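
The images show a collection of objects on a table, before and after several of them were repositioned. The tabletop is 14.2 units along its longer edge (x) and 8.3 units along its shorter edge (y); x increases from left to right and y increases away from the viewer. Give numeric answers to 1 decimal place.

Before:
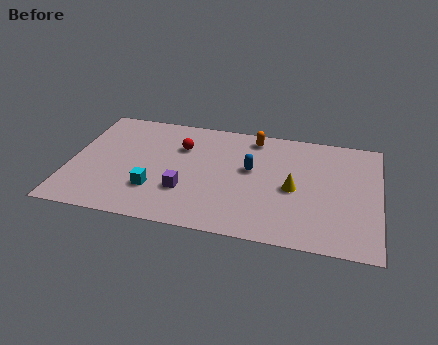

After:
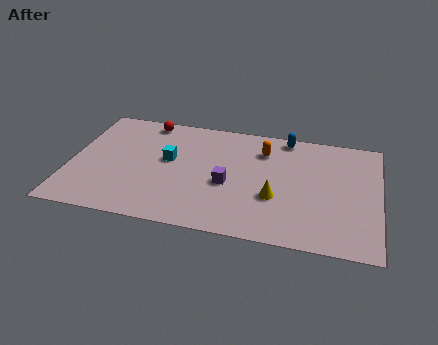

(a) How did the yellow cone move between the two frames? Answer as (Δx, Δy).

(-0.8, -0.8)

From the two frames, the yellow cone sits at roughly (10.3, 3.8) before and (9.5, 3.0) after.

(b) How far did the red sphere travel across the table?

2.3

The red sphere moved from about (5.0, 5.8) to (3.3, 7.4), a distance of √(1.7² + 1.6²) ≈ 2.3.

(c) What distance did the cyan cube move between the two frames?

2.4

From (4.0, 2.4) to (4.5, 4.7), the cyan cube covered √(0.5² + 2.3²) ≈ 2.4 units.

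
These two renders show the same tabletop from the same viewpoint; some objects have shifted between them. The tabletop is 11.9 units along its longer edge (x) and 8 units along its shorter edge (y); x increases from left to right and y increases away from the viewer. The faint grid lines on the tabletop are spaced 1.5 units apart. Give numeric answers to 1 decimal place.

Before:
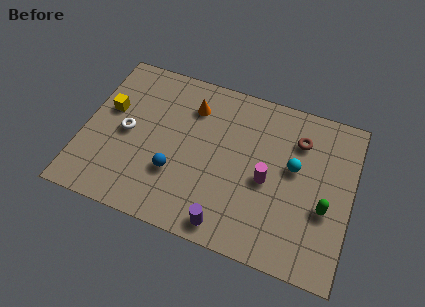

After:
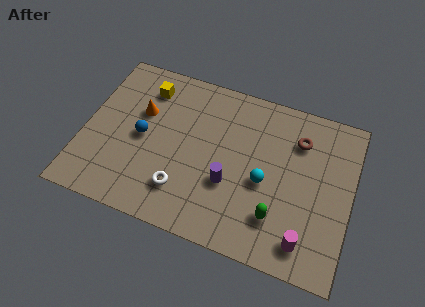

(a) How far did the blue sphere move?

2.1

From (4.2, 2.6) to (2.6, 3.9), the blue sphere covered √(1.6² + 1.3²) ≈ 2.1 units.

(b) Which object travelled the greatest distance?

the white torus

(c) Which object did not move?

the brown torus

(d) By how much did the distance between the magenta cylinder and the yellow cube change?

+1.9

The distance was about 7.3 in the first image and 9.2 in the second, so they moved 1.9 units further apart.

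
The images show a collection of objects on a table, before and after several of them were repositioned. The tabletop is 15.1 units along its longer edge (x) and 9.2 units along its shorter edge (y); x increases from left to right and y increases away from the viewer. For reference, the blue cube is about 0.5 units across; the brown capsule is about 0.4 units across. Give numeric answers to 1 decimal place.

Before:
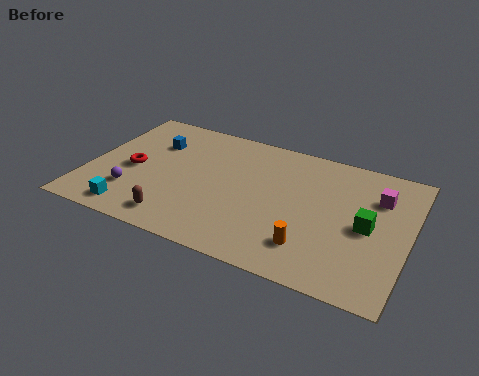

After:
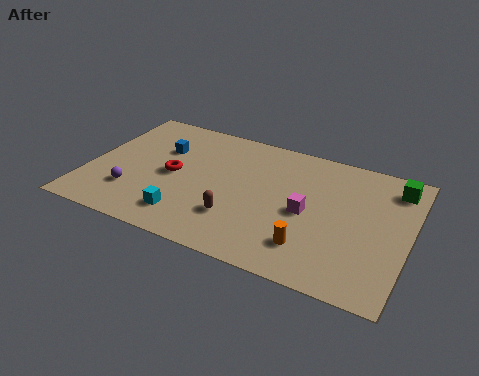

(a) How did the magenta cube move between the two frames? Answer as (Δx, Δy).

(-3.1, -2.3)

The magenta cube was at about (13.5, 6.6) and moved to about (10.4, 4.3).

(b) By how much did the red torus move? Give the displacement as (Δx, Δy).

(1.9, 0.3)

The red torus was at about (2.1, 4.2) and moved to about (4.0, 4.5).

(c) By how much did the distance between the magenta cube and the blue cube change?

-3.3

They were about 10.7 units apart before and 7.4 after — 3.3 units closer together.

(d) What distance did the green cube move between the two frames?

3.4

The green cube moved from about (13.2, 4.4) to (14.2, 7.6), a distance of √(1.0² + 3.2²) ≈ 3.4.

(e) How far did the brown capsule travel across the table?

3.0

The brown capsule was near (4.6, 1.4) before and (7.3, 2.6) after, so it travelled √(2.7² + 1.2²) ≈ 3.0 units.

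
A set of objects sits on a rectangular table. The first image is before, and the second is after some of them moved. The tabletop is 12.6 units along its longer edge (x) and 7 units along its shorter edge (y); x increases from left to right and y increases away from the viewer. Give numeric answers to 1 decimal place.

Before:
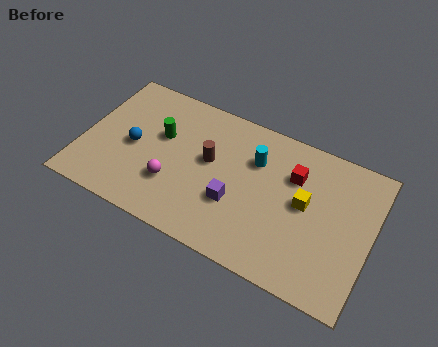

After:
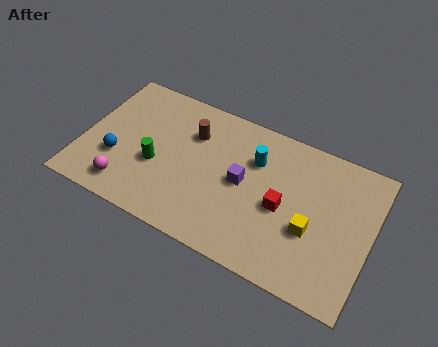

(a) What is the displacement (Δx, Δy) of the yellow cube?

(0.4, -1.1)

The yellow cube was at about (9.7, 3.8) and moved to about (10.1, 2.7).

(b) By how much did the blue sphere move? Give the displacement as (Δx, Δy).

(-0.6, -0.9)

The blue sphere was at about (2.2, 3.3) and moved to about (1.6, 2.4).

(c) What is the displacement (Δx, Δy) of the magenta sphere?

(-1.9, -1.0)

The magenta sphere started near (4.1, 2.2) and ended near (2.2, 1.2).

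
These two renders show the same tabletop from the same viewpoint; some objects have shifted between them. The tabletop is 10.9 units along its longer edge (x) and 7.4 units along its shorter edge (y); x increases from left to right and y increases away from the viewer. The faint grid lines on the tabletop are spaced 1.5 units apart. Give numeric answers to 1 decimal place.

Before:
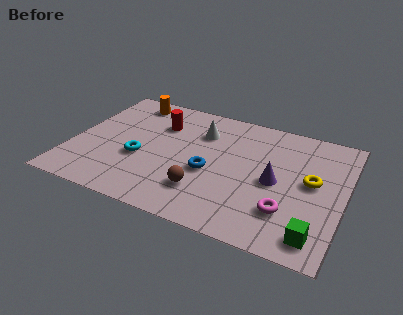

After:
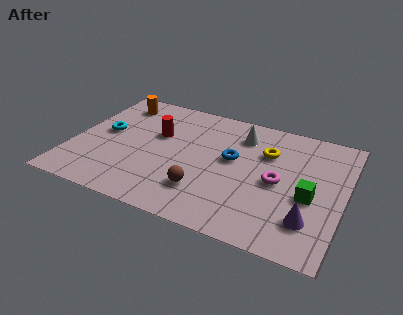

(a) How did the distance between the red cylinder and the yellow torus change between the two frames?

-2.0

They were about 6.4 units apart before and 4.4 after — 2.0 units closer together.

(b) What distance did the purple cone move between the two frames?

2.3

The purple cone moved from about (8.2, 3.5) to (9.7, 1.8), a distance of √(1.5² + 1.7²) ≈ 2.3.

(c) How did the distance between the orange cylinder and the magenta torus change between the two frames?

-0.8

The distance was about 8.2 in the first image and 7.4 in the second, so they moved 0.8 units closer together.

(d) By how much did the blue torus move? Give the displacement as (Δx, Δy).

(0.8, 1.1)

The blue torus was at about (5.6, 3.1) and moved to about (6.4, 4.2).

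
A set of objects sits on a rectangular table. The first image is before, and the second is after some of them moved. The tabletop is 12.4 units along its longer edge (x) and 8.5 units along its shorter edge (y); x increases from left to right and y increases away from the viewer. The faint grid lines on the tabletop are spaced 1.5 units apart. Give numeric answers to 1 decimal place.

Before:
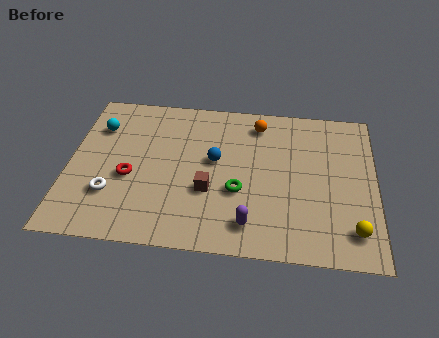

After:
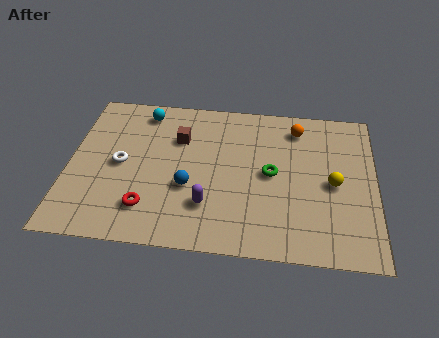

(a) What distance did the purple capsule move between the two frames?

1.9

The purple capsule moved from about (7.4, 1.5) to (5.7, 2.3), a distance of √(1.7² + 0.8²) ≈ 1.9.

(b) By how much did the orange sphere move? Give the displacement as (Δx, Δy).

(1.6, -0.1)

The orange sphere was at about (7.6, 7.1) and moved to about (9.2, 7.0).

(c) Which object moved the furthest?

the brown cube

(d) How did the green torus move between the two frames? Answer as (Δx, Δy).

(1.3, 1.1)

The green torus started near (6.9, 3.2) and ended near (8.2, 4.3).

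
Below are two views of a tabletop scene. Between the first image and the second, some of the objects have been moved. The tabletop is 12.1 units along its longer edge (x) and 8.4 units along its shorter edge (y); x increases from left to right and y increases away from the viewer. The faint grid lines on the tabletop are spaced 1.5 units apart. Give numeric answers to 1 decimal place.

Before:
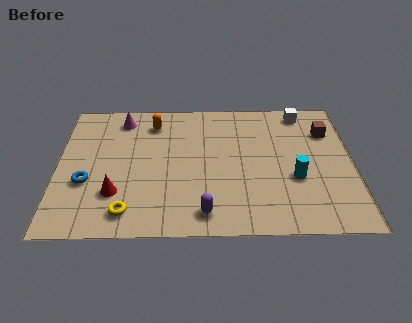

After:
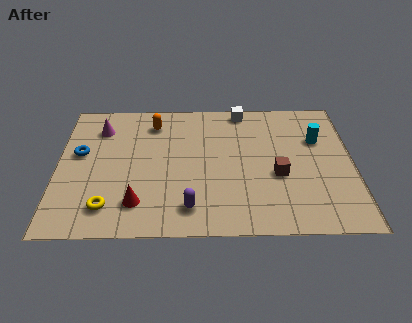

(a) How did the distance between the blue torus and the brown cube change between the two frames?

-2.1

Before: roughly 10.3 units apart; after: 8.2. That's 2.1 units closer together.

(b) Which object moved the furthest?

the brown cube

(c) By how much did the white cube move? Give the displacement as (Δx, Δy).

(-2.5, 0.2)

The white cube was at about (10.1, 7.4) and moved to about (7.6, 7.6).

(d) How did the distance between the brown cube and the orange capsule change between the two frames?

-1.1

The distance was about 7.2 in the first image and 6.1 in the second, so they moved 1.1 units closer together.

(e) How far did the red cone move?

1.1

The red cone moved from about (2.4, 2.4) to (3.3, 1.8), a distance of √(0.9² + 0.6²) ≈ 1.1.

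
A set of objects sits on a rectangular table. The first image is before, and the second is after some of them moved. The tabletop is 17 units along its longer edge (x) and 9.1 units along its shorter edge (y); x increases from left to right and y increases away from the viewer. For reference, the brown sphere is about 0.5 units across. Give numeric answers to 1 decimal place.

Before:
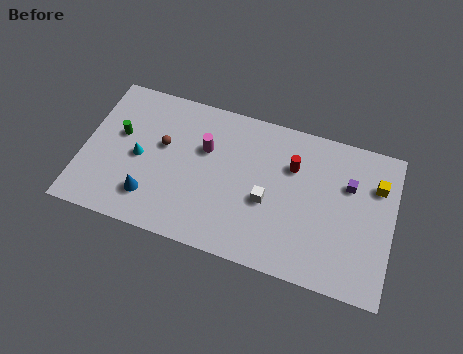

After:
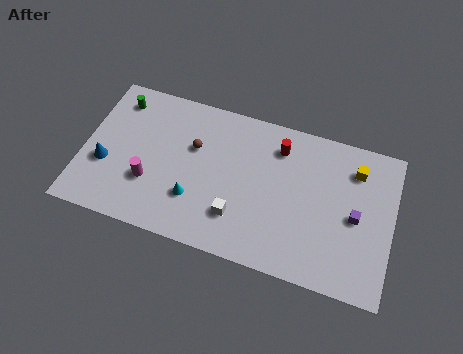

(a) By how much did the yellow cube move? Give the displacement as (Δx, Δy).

(-1.2, 0.6)

The yellow cube started near (16.0, 6.5) and ended near (14.8, 7.1).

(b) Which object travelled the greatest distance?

the magenta cylinder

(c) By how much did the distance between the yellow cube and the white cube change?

+1.3

Before: roughly 6.4 units apart; after: 7.7. That's 1.3 units further apart.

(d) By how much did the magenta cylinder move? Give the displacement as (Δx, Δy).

(-2.8, -2.9)

The magenta cylinder started near (6.6, 5.9) and ended near (3.8, 3.0).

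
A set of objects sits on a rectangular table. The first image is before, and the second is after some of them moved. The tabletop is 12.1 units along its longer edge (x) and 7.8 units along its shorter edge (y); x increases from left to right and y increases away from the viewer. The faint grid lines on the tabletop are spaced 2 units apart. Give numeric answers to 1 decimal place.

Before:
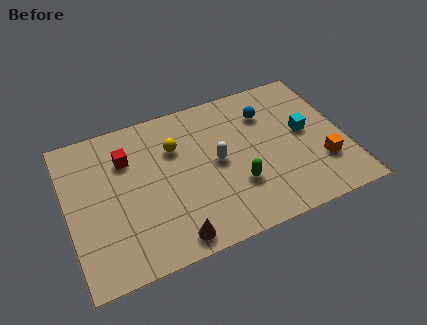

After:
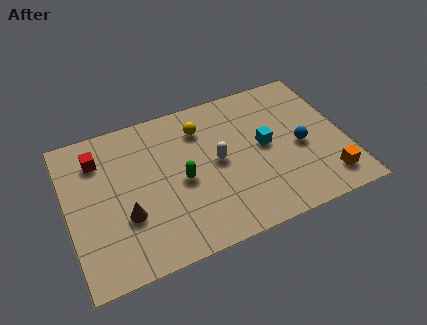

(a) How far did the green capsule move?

2.5

The green capsule moved from about (7.2, 2.5) to (4.9, 3.6), a distance of √(2.3² + 1.1²) ≈ 2.5.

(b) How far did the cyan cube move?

1.8

The cyan cube moved from about (10.4, 4.2) to (8.6, 4.1), a distance of √(1.8² + 0.1²) ≈ 1.8.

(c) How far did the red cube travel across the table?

1.3

From (2.7, 5.6) to (1.5, 6.0), the red cube covered √(1.2² + 0.4²) ≈ 1.3 units.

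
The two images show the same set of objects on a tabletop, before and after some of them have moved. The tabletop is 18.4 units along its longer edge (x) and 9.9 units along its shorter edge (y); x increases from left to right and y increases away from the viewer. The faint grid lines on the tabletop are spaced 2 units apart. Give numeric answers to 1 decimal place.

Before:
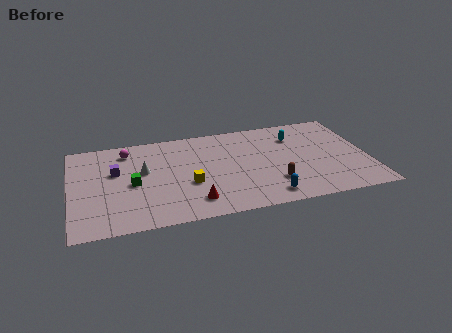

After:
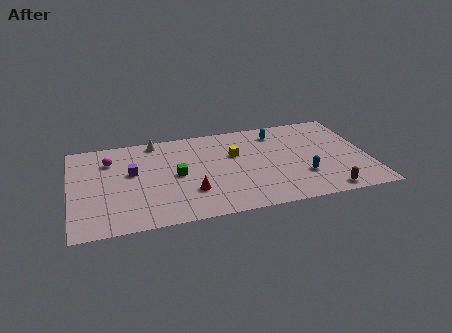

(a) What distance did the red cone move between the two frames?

1.0

From (7.4, 1.9) to (7.3, 2.9), the red cone covered √(0.1² + 1.0²) ≈ 1.0 units.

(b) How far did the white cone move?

3.2

From (4.5, 5.8) to (5.4, 8.9), the white cone covered √(0.9² + 3.1²) ≈ 3.2 units.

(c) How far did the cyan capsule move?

1.3

The cyan capsule was near (14.1, 7.4) before and (13.0, 8.1) after, so it travelled √(1.1² + 0.7²) ≈ 1.3 units.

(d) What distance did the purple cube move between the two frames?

1.0

The purple cube was near (2.8, 6.1) before and (3.8, 5.8) after, so it travelled √(1.0² + 0.3²) ≈ 1.0 units.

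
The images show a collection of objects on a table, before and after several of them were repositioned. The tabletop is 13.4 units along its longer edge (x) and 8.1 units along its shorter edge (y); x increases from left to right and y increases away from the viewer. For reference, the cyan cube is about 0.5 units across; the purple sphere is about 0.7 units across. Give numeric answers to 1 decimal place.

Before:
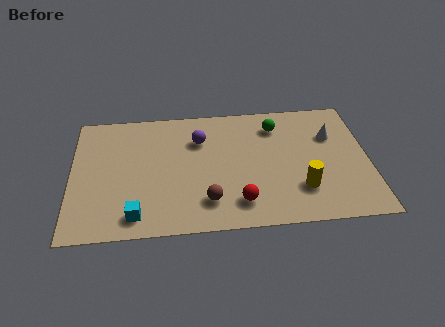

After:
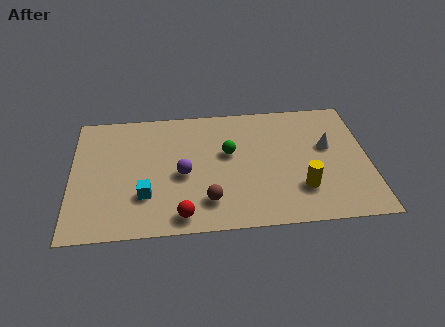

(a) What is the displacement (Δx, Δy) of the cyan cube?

(0.4, 1.2)

The cyan cube was at about (2.9, 1.2) and moved to about (3.3, 2.4).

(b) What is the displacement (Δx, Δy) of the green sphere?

(-2.2, -1.6)

From the two frames, the green sphere sits at roughly (9.3, 6.4) before and (7.1, 4.8) after.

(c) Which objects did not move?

the yellow cylinder and the brown sphere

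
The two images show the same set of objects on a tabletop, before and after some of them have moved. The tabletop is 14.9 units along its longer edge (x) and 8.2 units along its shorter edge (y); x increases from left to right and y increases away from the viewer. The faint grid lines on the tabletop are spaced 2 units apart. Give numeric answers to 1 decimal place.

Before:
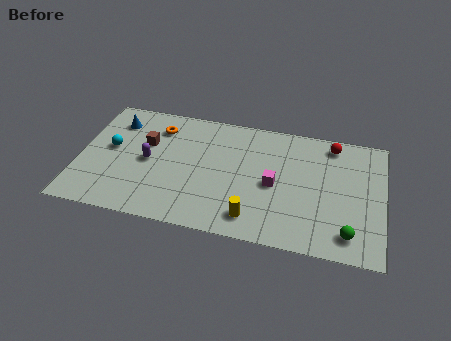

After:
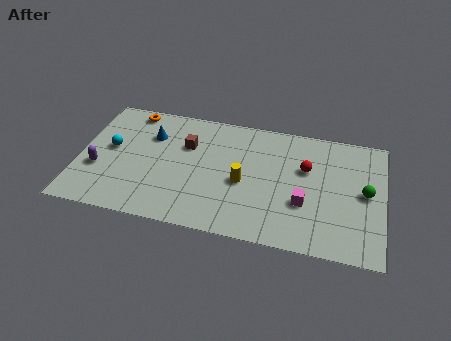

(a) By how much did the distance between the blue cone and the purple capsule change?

+0.7

They were about 3.0 units apart before and 3.7 after — 0.7 units further apart.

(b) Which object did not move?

the cyan sphere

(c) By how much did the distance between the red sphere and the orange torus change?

+0.4

They were about 8.6 units apart before and 9.0 after — 0.4 units further apart.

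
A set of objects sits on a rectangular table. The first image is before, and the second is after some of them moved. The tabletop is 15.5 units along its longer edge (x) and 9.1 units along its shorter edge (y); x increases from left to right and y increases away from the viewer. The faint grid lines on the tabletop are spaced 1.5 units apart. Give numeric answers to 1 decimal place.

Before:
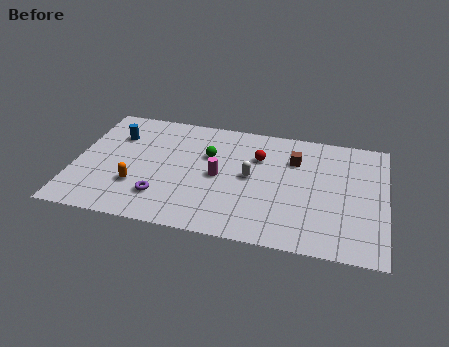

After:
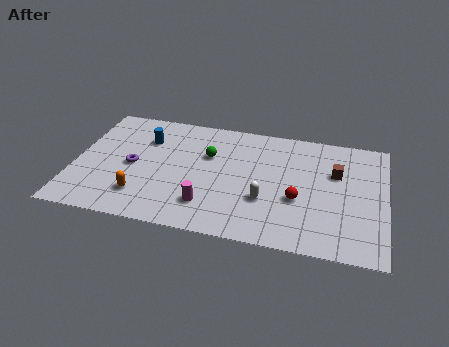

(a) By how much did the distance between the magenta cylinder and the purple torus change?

+1.0

Before: roughly 3.5 units apart; after: 4.5. That's 1.0 units further apart.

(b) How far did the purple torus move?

2.6

The purple torus moved from about (4.5, 2.2) to (2.9, 4.3), a distance of √(1.6² + 2.1²) ≈ 2.6.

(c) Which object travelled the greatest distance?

the red sphere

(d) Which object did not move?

the green sphere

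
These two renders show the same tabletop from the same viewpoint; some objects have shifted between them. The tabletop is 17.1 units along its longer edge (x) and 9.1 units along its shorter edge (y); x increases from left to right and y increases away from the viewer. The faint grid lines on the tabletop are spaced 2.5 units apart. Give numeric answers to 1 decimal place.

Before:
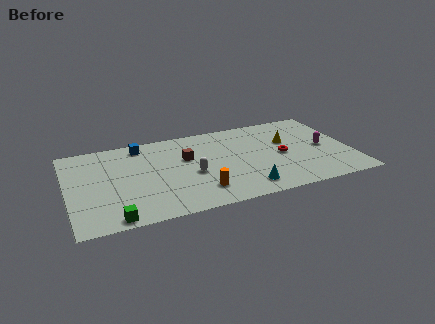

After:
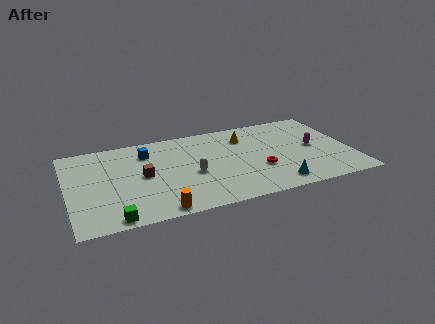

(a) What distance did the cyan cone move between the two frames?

1.8

The cyan cone was near (10.4, 1.5) before and (12.2, 1.3) after, so it travelled √(1.8² + 0.2²) ≈ 1.8 units.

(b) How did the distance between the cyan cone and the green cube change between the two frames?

+1.8

Before: roughly 7.9 units apart; after: 9.7. That's 1.8 units further apart.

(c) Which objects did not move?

the white capsule and the green cube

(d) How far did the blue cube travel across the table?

0.9

The blue cube moved from about (4.6, 7.9) to (4.9, 7.0), a distance of √(0.3² + 0.9²) ≈ 0.9.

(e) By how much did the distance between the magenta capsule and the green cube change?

-0.5

They were about 13.5 units apart before and 13.0 after — 0.5 units closer together.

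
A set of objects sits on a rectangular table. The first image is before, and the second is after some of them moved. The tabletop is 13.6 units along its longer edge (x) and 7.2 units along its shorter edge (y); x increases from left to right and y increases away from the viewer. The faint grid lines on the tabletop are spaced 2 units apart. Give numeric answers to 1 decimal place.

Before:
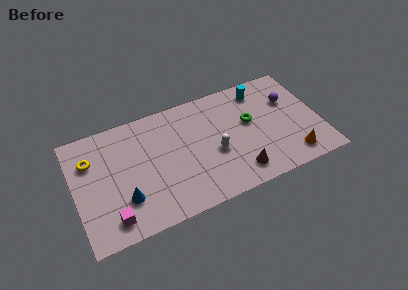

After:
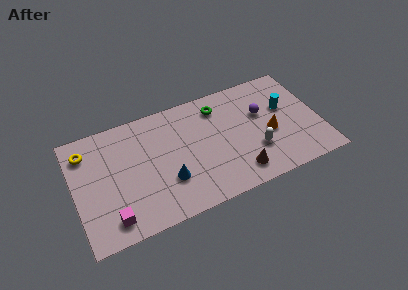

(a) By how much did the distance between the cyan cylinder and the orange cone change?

-3.3

The distance was about 4.9 in the first image and 1.6 in the second, so they moved 3.3 units closer together.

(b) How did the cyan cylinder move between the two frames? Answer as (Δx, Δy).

(1.2, -1.6)

From the two frames, the cyan cylinder sits at roughly (10.6, 6.0) before and (11.8, 4.4) after.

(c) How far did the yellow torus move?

0.6

From (1.0, 5.1) to (0.8, 5.7), the yellow torus covered √(0.2² + 0.6²) ≈ 0.6 units.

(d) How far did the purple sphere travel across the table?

1.6

The purple sphere moved from about (12.1, 4.8) to (10.5, 4.5), a distance of √(1.6² + 0.3²) ≈ 1.6.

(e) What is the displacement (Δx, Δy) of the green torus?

(-1.6, 1.6)

The green torus was at about (9.8, 4.2) and moved to about (8.2, 5.8).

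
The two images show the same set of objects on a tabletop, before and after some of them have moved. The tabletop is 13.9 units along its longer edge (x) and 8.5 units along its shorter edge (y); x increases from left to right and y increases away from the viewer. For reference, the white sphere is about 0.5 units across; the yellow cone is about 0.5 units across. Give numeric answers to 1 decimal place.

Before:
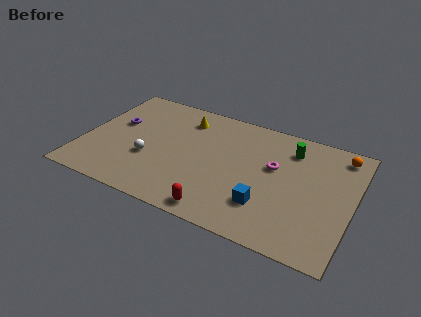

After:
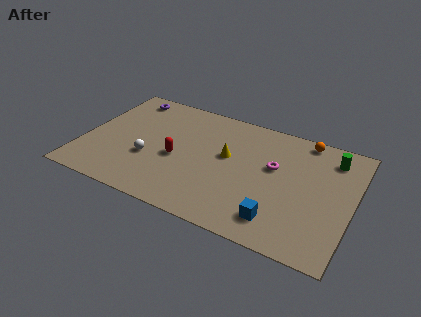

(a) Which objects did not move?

the magenta torus and the white sphere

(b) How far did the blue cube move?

1.0

The blue cube was near (9.7, 2.3) before and (10.4, 1.6) after, so it travelled √(0.7² + 0.7²) ≈ 1.0 units.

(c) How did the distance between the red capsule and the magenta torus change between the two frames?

+0.3

The distance was about 4.8 in the first image and 5.1 in the second, so they moved 0.3 units further apart.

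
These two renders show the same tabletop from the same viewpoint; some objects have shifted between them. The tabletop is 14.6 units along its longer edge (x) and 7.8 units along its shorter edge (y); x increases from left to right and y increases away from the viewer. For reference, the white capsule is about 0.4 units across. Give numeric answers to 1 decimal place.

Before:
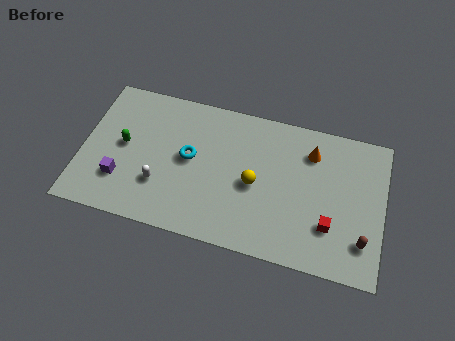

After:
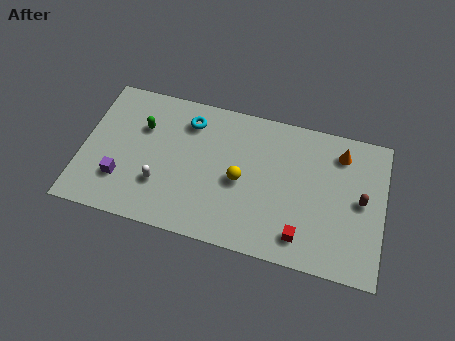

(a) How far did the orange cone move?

1.4

From (11.0, 6.0) to (12.4, 6.3), the orange cone covered √(1.4² + 0.3²) ≈ 1.4 units.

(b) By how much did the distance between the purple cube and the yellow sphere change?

-0.7

The distance was about 6.6 in the first image and 5.9 in the second, so they moved 0.7 units closer together.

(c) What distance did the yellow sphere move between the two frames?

0.7

The yellow sphere was near (8.4, 3.6) before and (7.7, 3.6) after, so it travelled √(0.7² + 0.0²) ≈ 0.7 units.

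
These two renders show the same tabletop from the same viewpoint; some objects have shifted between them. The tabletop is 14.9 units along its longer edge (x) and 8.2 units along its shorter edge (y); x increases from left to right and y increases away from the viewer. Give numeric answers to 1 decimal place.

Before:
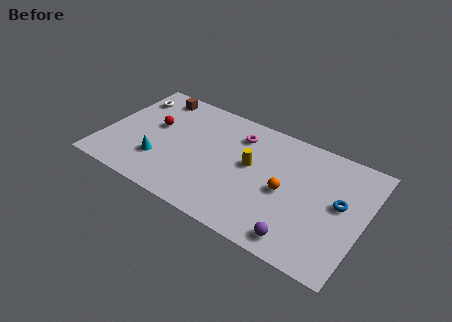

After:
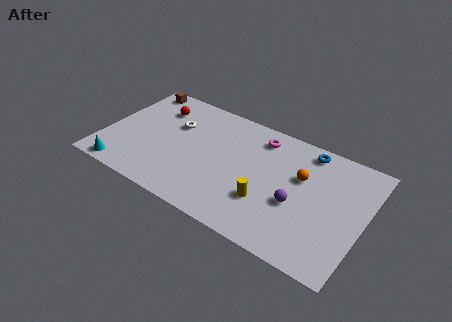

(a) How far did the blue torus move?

3.5

The blue torus moved from about (13.5, 4.5) to (11.3, 7.2), a distance of √(2.2² + 2.7²) ≈ 3.5.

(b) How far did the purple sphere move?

2.3

The purple sphere was near (11.7, 1.1) before and (11.2, 3.3) after, so it travelled √(0.5² + 2.2²) ≈ 2.3 units.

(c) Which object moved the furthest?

the blue torus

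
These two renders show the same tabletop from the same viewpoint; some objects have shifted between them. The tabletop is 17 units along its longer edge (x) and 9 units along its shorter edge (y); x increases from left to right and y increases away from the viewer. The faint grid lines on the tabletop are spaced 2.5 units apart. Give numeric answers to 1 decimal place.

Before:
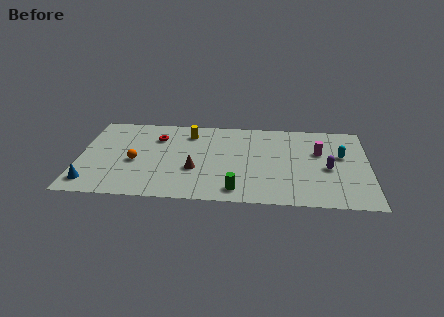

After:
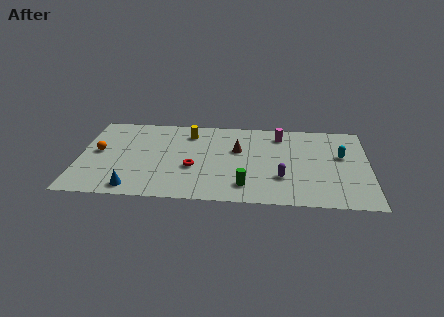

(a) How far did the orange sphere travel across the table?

2.4

From (3.3, 3.9) to (1.1, 4.8), the orange sphere covered √(2.2² + 0.9²) ≈ 2.4 units.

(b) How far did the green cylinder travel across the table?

0.7

The green cylinder was near (9.3, 1.3) before and (9.8, 1.8) after, so it travelled √(0.5² + 0.5²) ≈ 0.7 units.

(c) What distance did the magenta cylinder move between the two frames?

2.9

The magenta cylinder moved from about (14.1, 5.7) to (11.8, 7.4), a distance of √(2.3² + 1.7²) ≈ 2.9.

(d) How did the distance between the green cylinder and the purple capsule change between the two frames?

-3.6

They were about 5.9 units apart before and 2.3 after — 3.6 units closer together.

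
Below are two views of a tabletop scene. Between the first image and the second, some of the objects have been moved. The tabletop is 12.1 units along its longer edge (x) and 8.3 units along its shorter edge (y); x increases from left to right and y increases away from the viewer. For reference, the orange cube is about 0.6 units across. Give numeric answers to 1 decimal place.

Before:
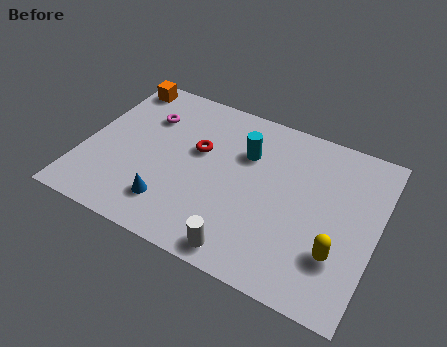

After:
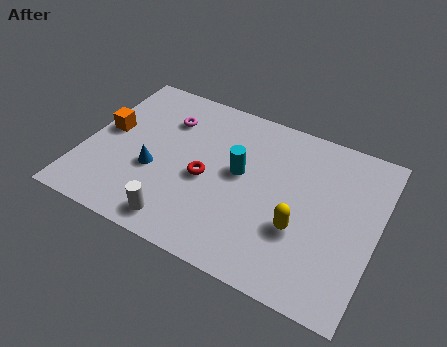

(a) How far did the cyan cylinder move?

1.1

The cyan cylinder was near (6.5, 5.7) before and (6.4, 4.6) after, so it travelled √(0.1² + 1.1²) ≈ 1.1 units.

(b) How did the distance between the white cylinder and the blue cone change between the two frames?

-0.8

Before: roughly 3.3 units apart; after: 2.5. That's 0.8 units closer together.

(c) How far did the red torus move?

1.4

The red torus moved from about (4.6, 5.0) to (5.1, 3.7), a distance of √(0.5² + 1.3²) ≈ 1.4.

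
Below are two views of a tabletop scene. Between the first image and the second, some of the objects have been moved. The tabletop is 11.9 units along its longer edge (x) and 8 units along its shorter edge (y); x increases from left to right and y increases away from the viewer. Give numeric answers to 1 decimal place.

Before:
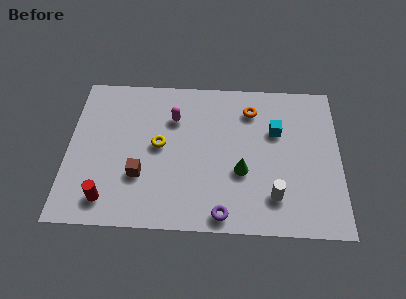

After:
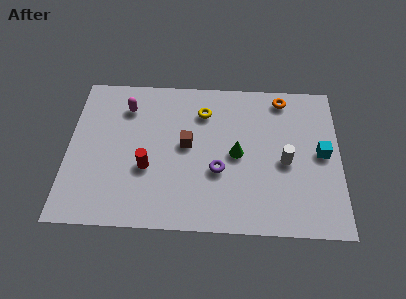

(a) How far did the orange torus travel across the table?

1.6

The orange torus was near (8.0, 6.3) before and (9.4, 7.0) after, so it travelled √(1.4² + 0.7²) ≈ 1.6 units.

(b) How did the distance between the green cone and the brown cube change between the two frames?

-2.2

Before: roughly 4.4 units apart; after: 2.2. That's 2.2 units closer together.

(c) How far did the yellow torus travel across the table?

2.7

From (4.0, 4.2) to (5.9, 6.1), the yellow torus covered √(1.9² + 1.9²) ≈ 2.7 units.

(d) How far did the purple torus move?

2.2

The purple torus was near (6.8, 0.8) before and (6.6, 3.0) after, so it travelled √(0.2² + 2.2²) ≈ 2.2 units.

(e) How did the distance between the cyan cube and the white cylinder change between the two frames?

-1.7

Before: roughly 3.4 units apart; after: 1.7. That's 1.7 units closer together.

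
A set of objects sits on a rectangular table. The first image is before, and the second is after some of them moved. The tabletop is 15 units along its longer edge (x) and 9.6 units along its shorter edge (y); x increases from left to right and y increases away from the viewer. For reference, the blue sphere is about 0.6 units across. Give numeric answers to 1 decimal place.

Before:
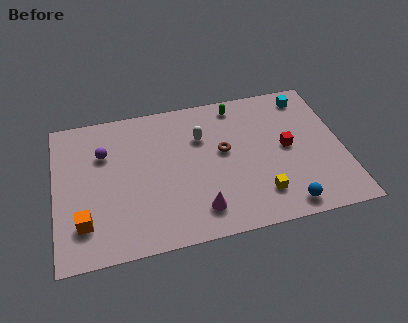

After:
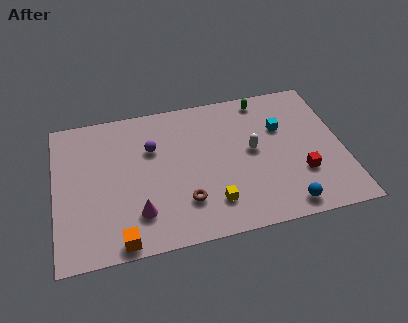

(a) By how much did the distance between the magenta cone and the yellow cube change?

+0.6

They were about 3.2 units apart before and 3.8 after — 0.6 units further apart.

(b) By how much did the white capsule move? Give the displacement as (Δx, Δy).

(2.6, -1.5)

From the two frames, the white capsule sits at roughly (7.7, 6.6) before and (10.3, 5.1) after.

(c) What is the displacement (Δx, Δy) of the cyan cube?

(-1.5, -1.9)

From the two frames, the cyan cube sits at roughly (13.4, 8.2) before and (11.9, 6.3) after.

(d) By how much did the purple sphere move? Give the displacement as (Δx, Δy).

(2.5, -0.2)

The purple sphere started near (2.6, 6.6) and ended near (5.1, 6.4).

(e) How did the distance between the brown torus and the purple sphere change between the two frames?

-2.1

The distance was about 6.3 in the first image and 4.2 in the second, so they moved 2.1 units closer together.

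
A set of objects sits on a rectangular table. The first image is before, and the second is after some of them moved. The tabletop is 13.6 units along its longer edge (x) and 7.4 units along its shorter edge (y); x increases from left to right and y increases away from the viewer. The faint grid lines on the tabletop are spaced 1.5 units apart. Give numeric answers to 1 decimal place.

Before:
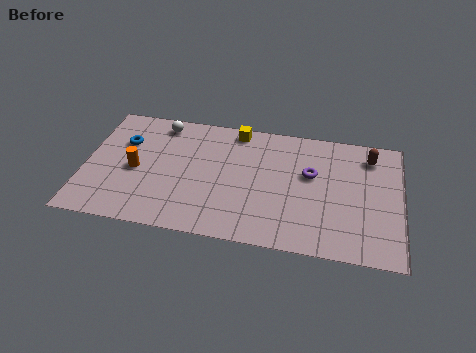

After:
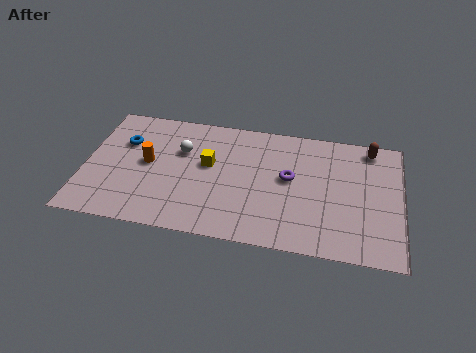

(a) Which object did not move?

the blue torus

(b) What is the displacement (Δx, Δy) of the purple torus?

(-0.9, -0.4)

From the two frames, the purple torus sits at roughly (9.7, 4.5) before and (8.8, 4.1) after.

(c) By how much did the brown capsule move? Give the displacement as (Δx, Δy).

(0.0, 0.5)

The brown capsule was at about (12.2, 6.0) and moved to about (12.2, 6.5).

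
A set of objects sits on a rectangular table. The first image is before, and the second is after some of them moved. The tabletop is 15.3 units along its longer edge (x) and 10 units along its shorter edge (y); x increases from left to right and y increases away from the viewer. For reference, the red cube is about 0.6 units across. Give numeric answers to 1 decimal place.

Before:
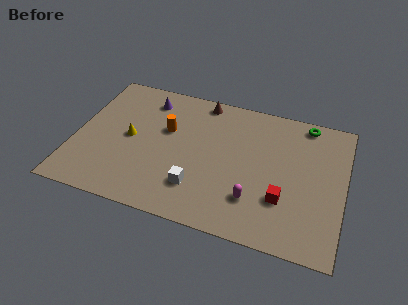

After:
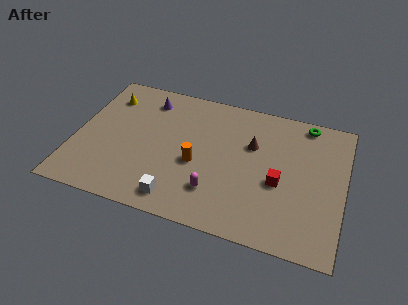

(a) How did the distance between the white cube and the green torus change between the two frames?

+1.5

The distance was about 8.6 in the first image and 10.1 in the second, so they moved 1.5 units further apart.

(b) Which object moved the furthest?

the brown cone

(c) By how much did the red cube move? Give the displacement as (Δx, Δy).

(-0.3, 1.1)

The red cube was at about (12.0, 3.1) and moved to about (11.7, 4.2).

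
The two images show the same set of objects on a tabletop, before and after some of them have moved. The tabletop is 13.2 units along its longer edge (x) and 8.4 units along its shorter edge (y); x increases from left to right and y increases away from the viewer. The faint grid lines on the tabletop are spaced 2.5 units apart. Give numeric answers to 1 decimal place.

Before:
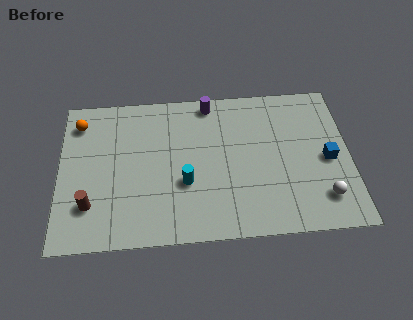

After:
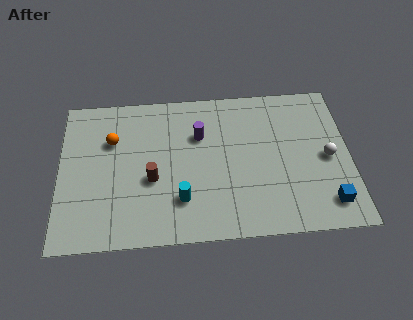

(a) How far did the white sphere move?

2.2

From (11.9, 1.8) to (12.2, 4.0), the white sphere covered √(0.3² + 2.2²) ≈ 2.2 units.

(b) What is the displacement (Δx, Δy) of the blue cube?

(-0.1, -2.4)

From the two frames, the blue cube sits at roughly (12.2, 3.9) before and (12.1, 1.5) after.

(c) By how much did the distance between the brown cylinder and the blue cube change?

-2.8

They were about 10.9 units apart before and 8.1 after — 2.8 units closer together.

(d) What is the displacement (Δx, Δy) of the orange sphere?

(1.5, -1.1)

The orange sphere was at about (0.9, 6.8) and moved to about (2.4, 5.7).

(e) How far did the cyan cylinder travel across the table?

0.9

The cyan cylinder was near (5.7, 3.1) before and (5.5, 2.2) after, so it travelled √(0.2² + 0.9²) ≈ 0.9 units.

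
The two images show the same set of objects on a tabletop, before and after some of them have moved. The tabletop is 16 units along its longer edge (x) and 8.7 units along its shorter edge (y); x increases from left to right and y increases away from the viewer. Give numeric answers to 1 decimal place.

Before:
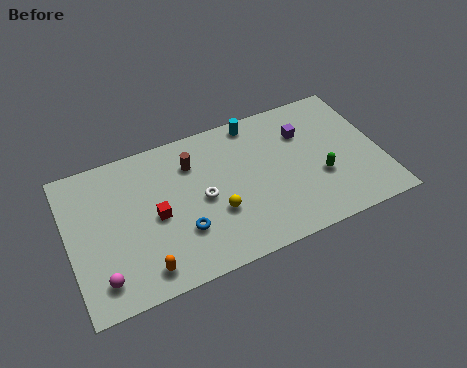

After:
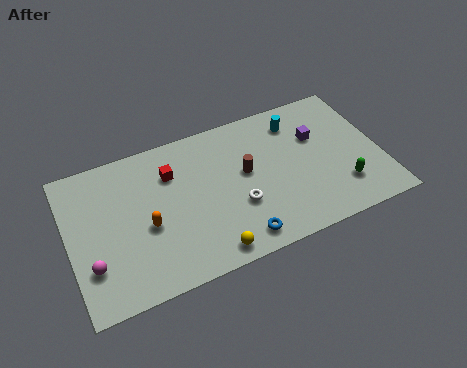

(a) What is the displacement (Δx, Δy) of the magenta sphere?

(-0.4, 0.9)

From the two frames, the magenta sphere sits at roughly (1.4, 1.6) before and (1.0, 2.5) after.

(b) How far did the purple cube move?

0.8

From (12.3, 6.2) to (12.9, 5.7), the purple cube covered √(0.6² + 0.5²) ≈ 0.8 units.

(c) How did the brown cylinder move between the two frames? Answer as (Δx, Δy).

(2.6, -1.6)

From the two frames, the brown cylinder sits at roughly (6.5, 6.5) before and (9.1, 4.9) after.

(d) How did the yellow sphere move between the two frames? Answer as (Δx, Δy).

(-0.6, -2.1)

The yellow sphere was at about (7.4, 3.1) and moved to about (6.8, 1.0).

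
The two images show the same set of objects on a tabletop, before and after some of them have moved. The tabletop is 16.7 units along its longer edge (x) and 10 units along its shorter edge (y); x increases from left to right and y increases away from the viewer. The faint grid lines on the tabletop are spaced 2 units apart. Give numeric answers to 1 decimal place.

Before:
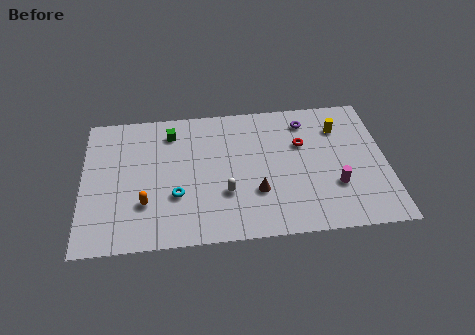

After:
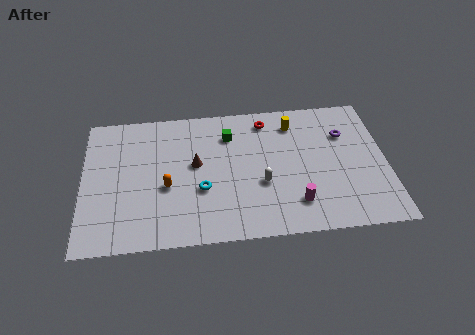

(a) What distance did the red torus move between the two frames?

2.8

The red torus moved from about (12.1, 6.5) to (10.2, 8.5), a distance of √(1.9² + 2.0²) ≈ 2.8.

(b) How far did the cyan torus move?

1.4

From (5.1, 3.4) to (6.5, 3.7), the cyan torus covered √(1.4² + 0.3²) ≈ 1.4 units.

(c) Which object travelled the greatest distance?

the brown cone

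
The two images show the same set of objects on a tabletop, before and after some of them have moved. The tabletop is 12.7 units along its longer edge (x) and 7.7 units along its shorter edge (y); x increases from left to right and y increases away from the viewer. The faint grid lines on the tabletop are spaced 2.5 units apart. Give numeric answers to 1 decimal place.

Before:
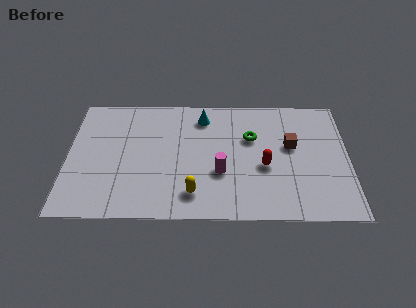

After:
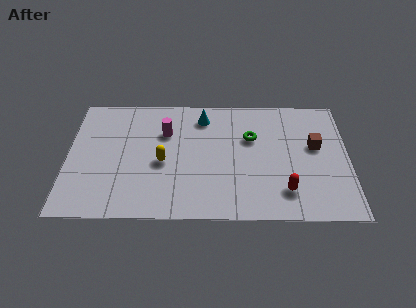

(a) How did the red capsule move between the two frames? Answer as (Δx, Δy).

(0.9, -1.5)

The red capsule was at about (8.9, 3.2) and moved to about (9.8, 1.7).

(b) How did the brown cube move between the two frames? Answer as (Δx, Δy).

(1.1, 0.0)

The brown cube started near (10.1, 4.5) and ended near (11.2, 4.5).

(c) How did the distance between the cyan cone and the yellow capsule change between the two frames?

-1.4

They were about 4.8 units apart before and 3.4 after — 1.4 units closer together.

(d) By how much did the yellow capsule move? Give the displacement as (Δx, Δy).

(-1.4, 1.9)

The yellow capsule started near (5.7, 1.5) and ended near (4.3, 3.4).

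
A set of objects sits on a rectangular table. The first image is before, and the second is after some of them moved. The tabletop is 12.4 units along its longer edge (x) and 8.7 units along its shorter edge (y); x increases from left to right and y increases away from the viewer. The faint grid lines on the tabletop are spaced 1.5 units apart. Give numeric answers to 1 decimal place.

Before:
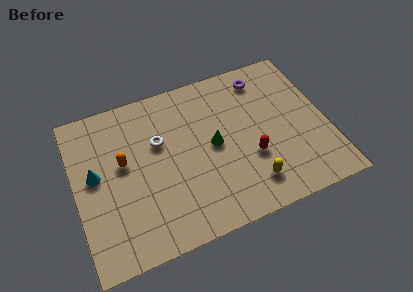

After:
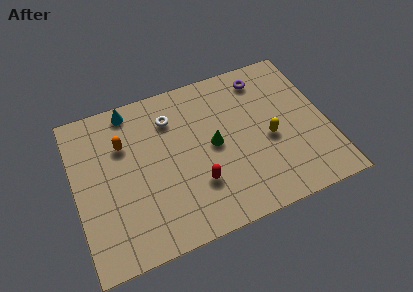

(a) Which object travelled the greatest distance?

the cyan cone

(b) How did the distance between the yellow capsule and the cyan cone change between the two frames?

-0.3

They were about 7.9 units apart before and 7.6 after — 0.3 units closer together.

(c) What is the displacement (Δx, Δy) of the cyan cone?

(2.0, 3.0)

From the two frames, the cyan cone sits at roughly (1.0, 4.8) before and (3.0, 7.8) after.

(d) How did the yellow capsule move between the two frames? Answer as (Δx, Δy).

(1.2, 2.1)

The yellow capsule was at about (8.3, 1.7) and moved to about (9.5, 3.8).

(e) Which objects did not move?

the purple torus and the green cone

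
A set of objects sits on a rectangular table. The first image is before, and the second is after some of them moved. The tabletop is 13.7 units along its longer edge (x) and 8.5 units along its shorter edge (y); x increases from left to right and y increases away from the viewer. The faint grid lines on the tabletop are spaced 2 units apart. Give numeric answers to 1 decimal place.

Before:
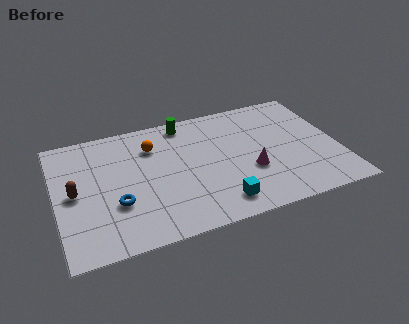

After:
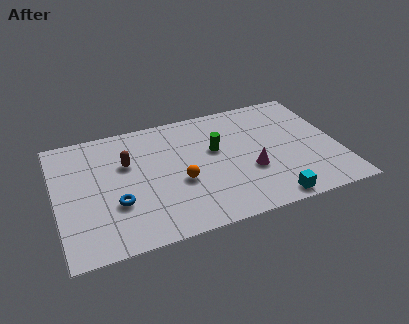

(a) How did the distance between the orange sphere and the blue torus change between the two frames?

-0.8

Before: roughly 3.9 units apart; after: 3.1. That's 0.8 units closer together.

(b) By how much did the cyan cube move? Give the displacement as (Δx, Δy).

(2.4, -0.6)

The cyan cube was at about (7.6, 1.4) and moved to about (10.0, 0.8).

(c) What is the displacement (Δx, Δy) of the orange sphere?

(1.1, -2.9)

From the two frames, the orange sphere sits at roughly (4.8, 6.3) before and (5.9, 3.4) after.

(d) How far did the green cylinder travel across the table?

2.7

The green cylinder moved from about (6.5, 7.5) to (7.8, 5.1), a distance of √(1.3² + 2.4²) ≈ 2.7.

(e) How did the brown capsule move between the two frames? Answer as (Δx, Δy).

(2.6, 1.3)

The brown capsule started near (0.9, 4.2) and ended near (3.5, 5.5).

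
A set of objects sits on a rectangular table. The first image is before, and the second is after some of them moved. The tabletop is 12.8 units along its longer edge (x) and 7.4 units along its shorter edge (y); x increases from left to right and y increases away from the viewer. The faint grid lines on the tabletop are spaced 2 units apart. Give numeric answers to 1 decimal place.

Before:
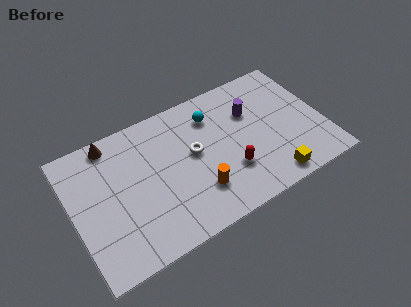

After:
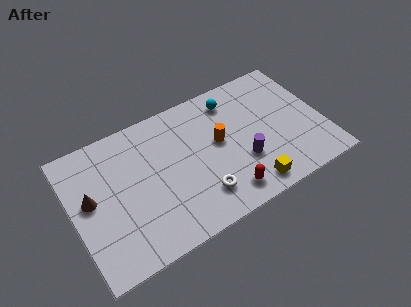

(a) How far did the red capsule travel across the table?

1.2

The red capsule was near (7.8, 2.3) before and (7.4, 1.2) after, so it travelled √(0.4² + 1.1²) ≈ 1.2 units.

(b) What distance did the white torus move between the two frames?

2.4

From (6.2, 4.1) to (6.2, 1.7), the white torus covered √(0.0² + 2.4²) ≈ 2.4 units.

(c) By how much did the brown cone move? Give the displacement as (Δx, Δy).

(-1.4, -2.5)

The brown cone was at about (2.3, 6.6) and moved to about (0.9, 4.1).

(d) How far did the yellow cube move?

1.1

From (9.7, 0.9) to (8.6, 1.0), the yellow cube covered √(1.1² + 0.1²) ≈ 1.1 units.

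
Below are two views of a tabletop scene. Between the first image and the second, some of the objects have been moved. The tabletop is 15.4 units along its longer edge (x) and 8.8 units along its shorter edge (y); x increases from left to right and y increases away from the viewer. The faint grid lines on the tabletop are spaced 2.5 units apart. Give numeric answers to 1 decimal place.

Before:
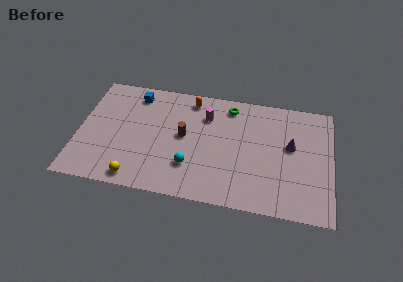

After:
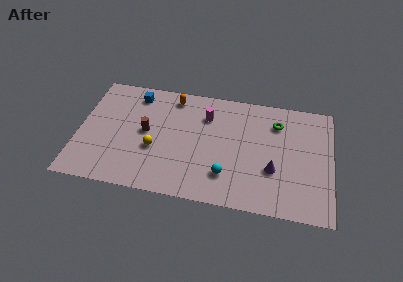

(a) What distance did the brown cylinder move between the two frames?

2.3

From (6.4, 4.7) to (4.1, 4.6), the brown cylinder covered √(2.3² + 0.1²) ≈ 2.3 units.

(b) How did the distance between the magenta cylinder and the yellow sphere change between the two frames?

-2.5

They were about 6.8 units apart before and 4.3 after — 2.5 units closer together.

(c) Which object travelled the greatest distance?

the green torus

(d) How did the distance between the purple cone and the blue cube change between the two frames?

-0.3

They were about 9.9 units apart before and 9.6 after — 0.3 units closer together.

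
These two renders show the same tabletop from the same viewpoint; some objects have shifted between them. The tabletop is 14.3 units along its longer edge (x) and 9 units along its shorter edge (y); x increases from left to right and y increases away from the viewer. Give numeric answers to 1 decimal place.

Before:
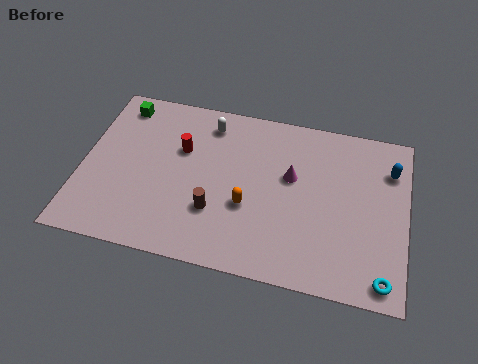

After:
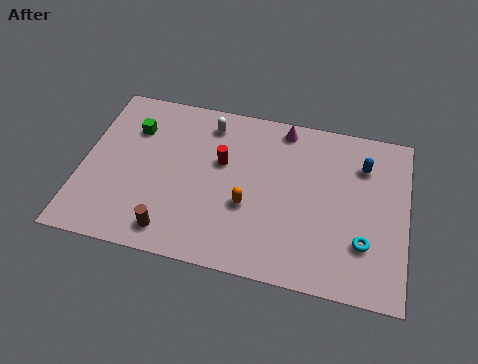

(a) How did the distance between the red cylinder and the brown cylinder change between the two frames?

+1.2

The distance was about 3.4 in the first image and 4.6 in the second, so they moved 1.2 units further apart.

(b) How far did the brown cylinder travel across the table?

2.3

The brown cylinder was near (6.0, 2.8) before and (4.2, 1.3) after, so it travelled √(1.8² + 1.5²) ≈ 2.3 units.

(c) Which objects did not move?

the white capsule and the orange capsule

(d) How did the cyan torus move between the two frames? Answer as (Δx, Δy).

(-0.9, 1.6)

From the two frames, the cyan torus sits at roughly (13.4, 1.0) before and (12.5, 2.6) after.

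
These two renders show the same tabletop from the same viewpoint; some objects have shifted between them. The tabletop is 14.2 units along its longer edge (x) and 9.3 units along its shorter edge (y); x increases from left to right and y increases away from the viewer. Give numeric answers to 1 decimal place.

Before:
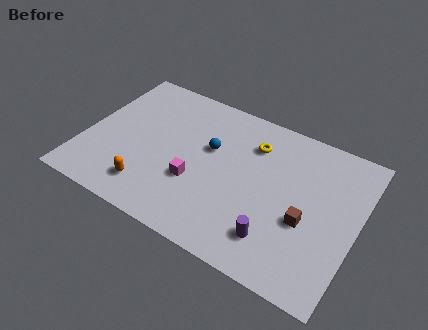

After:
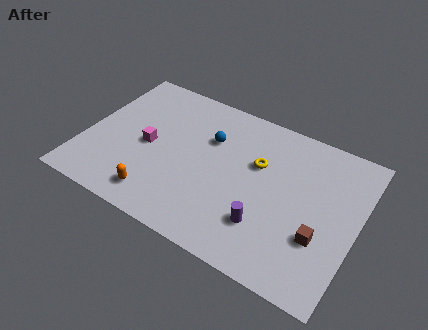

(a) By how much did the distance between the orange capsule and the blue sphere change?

+0.5

Before: roughly 4.7 units apart; after: 5.2. That's 0.5 units further apart.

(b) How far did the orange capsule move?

0.6

From (3.8, 1.8) to (4.3, 1.5), the orange capsule covered √(0.5² + 0.3²) ≈ 0.6 units.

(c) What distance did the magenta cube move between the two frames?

2.9

The magenta cube was near (6.0, 3.3) before and (3.3, 4.4) after, so it travelled √(2.7² + 1.1²) ≈ 2.9 units.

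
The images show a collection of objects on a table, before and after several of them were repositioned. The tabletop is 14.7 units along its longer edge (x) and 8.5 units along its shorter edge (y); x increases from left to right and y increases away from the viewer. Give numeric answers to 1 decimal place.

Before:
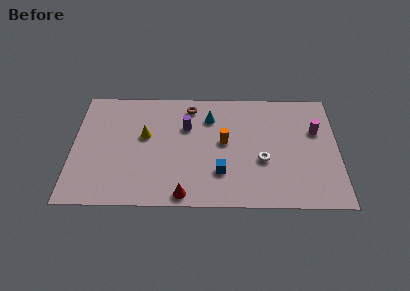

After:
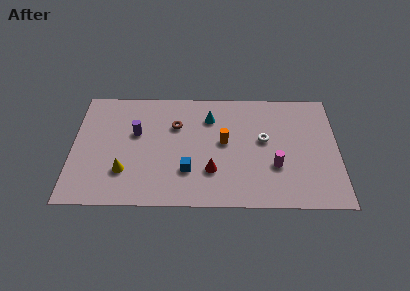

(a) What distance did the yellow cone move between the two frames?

2.8

The yellow cone moved from about (4.0, 5.0) to (2.9, 2.4), a distance of √(1.1² + 2.6²) ≈ 2.8.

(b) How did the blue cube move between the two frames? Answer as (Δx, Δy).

(-1.8, 0.1)

The blue cube started near (8.2, 2.4) and ended near (6.4, 2.5).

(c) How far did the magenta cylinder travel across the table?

3.5

From (13.5, 5.5) to (11.2, 2.9), the magenta cylinder covered √(2.3² + 2.6²) ≈ 3.5 units.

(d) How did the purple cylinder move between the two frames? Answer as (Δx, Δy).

(-2.8, -0.5)

From the two frames, the purple cylinder sits at roughly (6.3, 5.7) before and (3.5, 5.2) after.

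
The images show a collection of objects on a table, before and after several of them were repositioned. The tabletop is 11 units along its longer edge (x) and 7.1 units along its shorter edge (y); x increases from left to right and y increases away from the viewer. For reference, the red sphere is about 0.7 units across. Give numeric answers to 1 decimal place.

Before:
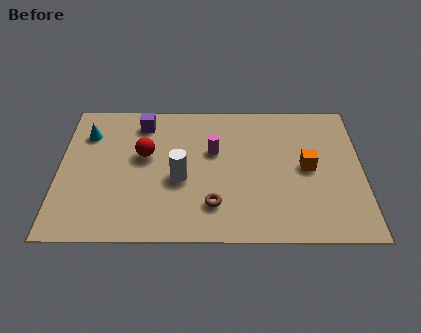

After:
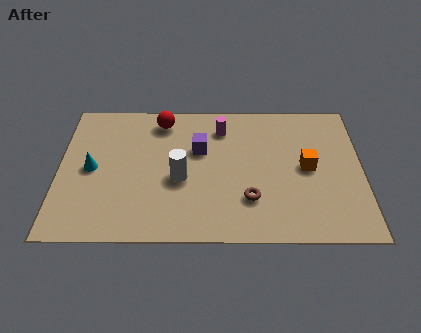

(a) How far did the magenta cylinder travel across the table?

1.2

The magenta cylinder was near (5.6, 4.4) before and (5.9, 5.6) after, so it travelled √(0.3² + 1.2²) ≈ 1.2 units.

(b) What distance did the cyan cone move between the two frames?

1.8

The cyan cone moved from about (1.0, 5.3) to (1.2, 3.5), a distance of √(0.2² + 1.8²) ≈ 1.8.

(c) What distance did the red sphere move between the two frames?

1.9

The red sphere moved from about (3.1, 4.2) to (3.7, 6.0), a distance of √(0.6² + 1.8²) ≈ 1.9.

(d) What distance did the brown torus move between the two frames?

1.3

From (5.6, 1.7) to (6.9, 2.0), the brown torus covered √(1.3² + 0.3²) ≈ 1.3 units.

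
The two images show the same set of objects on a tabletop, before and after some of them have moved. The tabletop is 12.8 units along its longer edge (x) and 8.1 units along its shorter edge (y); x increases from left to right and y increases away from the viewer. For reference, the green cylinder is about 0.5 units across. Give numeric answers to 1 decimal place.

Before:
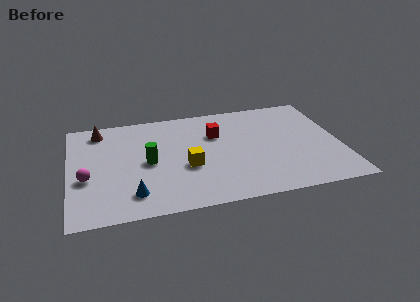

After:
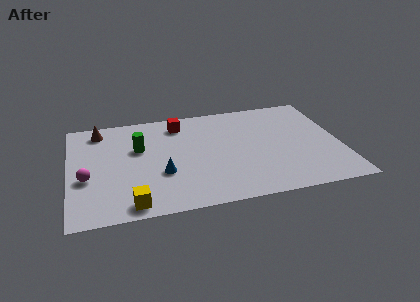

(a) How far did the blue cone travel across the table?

1.9

From (2.9, 1.6) to (4.3, 2.9), the blue cone covered √(1.4² + 1.3²) ≈ 1.9 units.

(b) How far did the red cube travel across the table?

2.1

From (7.0, 5.5) to (5.3, 6.7), the red cube covered √(1.7² + 1.2²) ≈ 2.1 units.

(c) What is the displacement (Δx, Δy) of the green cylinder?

(-0.4, 1.2)

The green cylinder started near (3.7, 3.9) and ended near (3.3, 5.1).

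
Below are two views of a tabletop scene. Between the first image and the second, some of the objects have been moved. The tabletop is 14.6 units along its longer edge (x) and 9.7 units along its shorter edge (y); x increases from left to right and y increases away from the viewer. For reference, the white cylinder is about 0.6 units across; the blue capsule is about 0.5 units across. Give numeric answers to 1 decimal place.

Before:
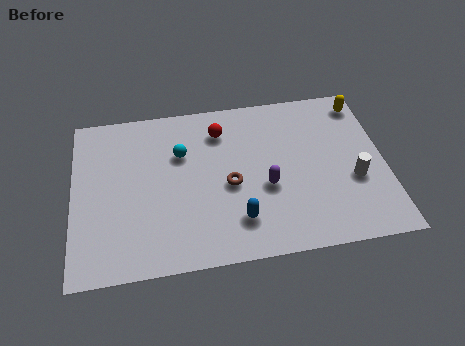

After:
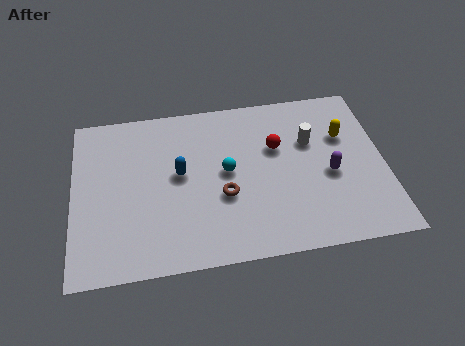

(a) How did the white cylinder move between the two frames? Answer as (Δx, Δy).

(-1.9, 2.6)

The white cylinder was at about (13.1, 3.7) and moved to about (11.2, 6.3).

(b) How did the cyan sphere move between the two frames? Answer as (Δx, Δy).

(2.1, -1.4)

The cyan sphere was at about (5.1, 6.5) and moved to about (7.2, 5.1).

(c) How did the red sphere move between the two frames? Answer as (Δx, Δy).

(2.6, -1.4)

The red sphere started near (7.0, 7.6) and ended near (9.6, 6.2).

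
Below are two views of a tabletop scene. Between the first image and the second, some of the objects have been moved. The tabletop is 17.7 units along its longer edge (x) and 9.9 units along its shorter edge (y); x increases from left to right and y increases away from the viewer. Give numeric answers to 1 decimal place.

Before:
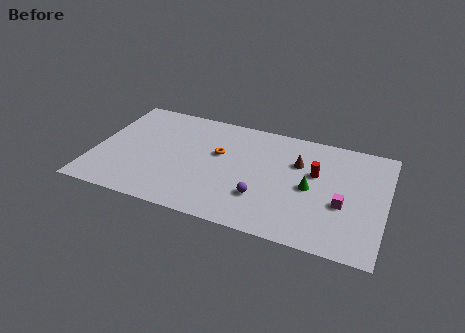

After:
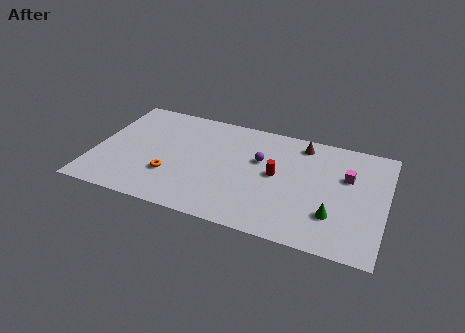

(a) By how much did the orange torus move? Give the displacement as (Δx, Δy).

(-2.7, -2.9)

From the two frames, the orange torus sits at roughly (7.5, 6.0) before and (4.8, 3.1) after.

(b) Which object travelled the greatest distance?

the orange torus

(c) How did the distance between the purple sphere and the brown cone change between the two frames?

-0.9

Before: roughly 4.2 units apart; after: 3.3. That's 0.9 units closer together.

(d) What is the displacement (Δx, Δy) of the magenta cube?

(0.1, 2.5)

The magenta cube started near (15.2, 3.9) and ended near (15.3, 6.4).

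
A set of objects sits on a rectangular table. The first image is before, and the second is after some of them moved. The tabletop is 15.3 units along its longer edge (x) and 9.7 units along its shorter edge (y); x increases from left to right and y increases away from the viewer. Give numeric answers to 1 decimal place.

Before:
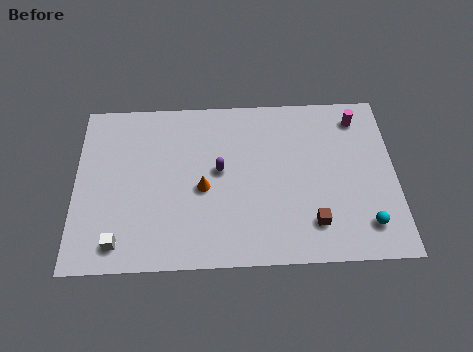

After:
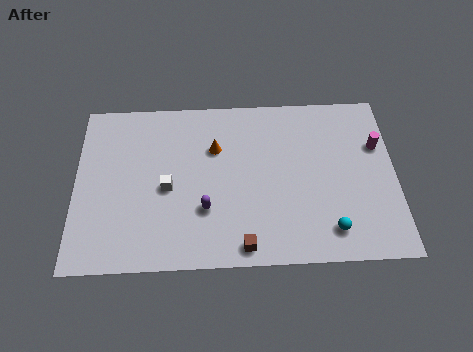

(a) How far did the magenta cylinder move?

1.9

From (13.6, 8.1) to (14.5, 6.4), the magenta cylinder covered √(0.9² + 1.7²) ≈ 1.9 units.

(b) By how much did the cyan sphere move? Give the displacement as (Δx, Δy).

(-1.7, -0.2)

The cyan sphere was at about (13.8, 1.9) and moved to about (12.1, 1.7).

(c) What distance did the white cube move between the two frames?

3.8

The white cube moved from about (2.1, 1.4) to (4.4, 4.4), a distance of √(2.3² + 3.0²) ≈ 3.8.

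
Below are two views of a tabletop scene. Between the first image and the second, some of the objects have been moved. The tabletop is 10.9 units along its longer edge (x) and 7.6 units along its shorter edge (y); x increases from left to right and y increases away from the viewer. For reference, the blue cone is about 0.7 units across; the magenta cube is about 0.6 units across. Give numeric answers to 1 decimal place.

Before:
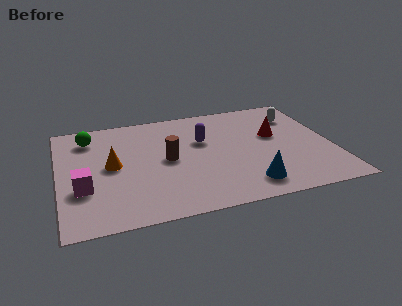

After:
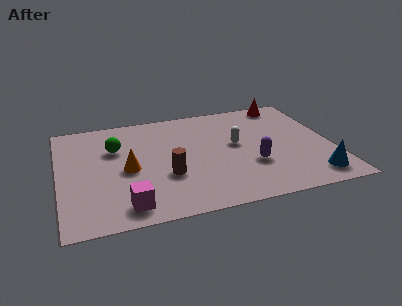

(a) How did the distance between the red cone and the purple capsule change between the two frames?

+1.7

Before: roughly 2.9 units apart; after: 4.6. That's 1.7 units further apart.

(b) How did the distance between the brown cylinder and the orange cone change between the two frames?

-0.5

Before: roughly 2.2 units apart; after: 1.7. That's 0.5 units closer together.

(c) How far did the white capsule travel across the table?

3.0

The white capsule was near (9.7, 5.7) before and (7.1, 4.2) after, so it travelled √(2.6² + 1.5²) ≈ 3.0 units.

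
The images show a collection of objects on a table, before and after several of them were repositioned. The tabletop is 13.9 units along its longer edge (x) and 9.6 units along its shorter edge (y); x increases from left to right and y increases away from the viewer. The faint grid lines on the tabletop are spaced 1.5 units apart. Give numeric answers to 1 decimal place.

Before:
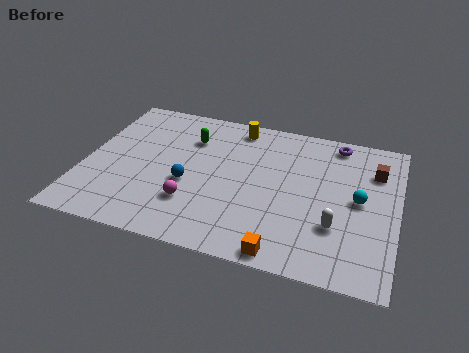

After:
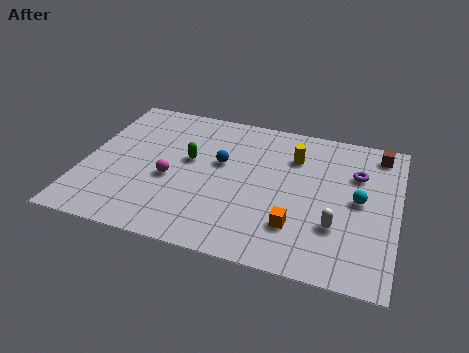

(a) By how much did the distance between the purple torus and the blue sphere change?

-1.7

Before: roughly 7.8 units apart; after: 6.1. That's 1.7 units closer together.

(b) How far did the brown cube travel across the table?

1.3

The brown cube was near (12.8, 7.0) before and (12.9, 8.3) after, so it travelled √(0.1² + 1.3²) ≈ 1.3 units.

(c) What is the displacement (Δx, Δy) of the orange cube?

(0.4, 1.7)

The orange cube was at about (9.2, 0.8) and moved to about (9.6, 2.5).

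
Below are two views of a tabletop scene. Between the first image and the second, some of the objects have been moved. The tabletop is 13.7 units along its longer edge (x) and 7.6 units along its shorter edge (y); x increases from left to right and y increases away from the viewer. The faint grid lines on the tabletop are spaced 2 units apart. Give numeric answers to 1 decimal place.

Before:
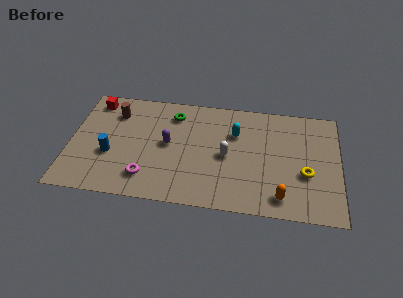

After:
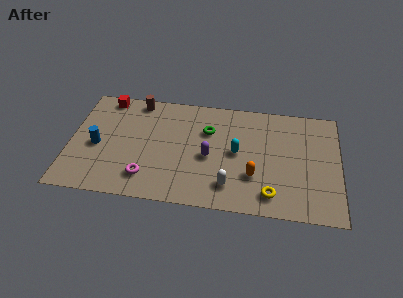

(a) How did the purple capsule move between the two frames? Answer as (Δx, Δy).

(2.1, -0.6)

From the two frames, the purple capsule sits at roughly (5.0, 4.0) before and (7.1, 3.4) after.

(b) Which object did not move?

the magenta torus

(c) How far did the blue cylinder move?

0.9

The blue cylinder was near (2.1, 2.9) before and (1.4, 3.4) after, so it travelled √(0.7² + 0.5²) ≈ 0.9 units.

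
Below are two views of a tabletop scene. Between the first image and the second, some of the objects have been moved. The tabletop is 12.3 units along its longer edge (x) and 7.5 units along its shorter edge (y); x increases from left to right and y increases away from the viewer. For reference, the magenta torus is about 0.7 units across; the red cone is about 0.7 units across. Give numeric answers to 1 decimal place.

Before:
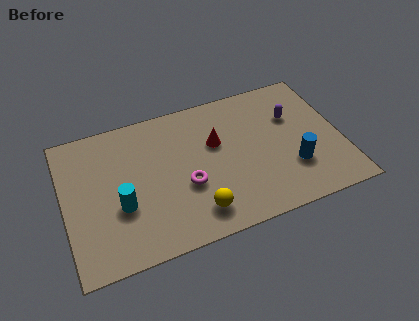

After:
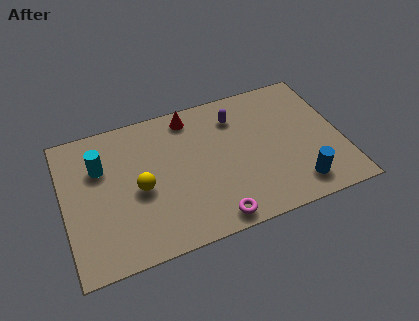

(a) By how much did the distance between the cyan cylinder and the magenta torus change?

+3.4

Before: roughly 2.9 units apart; after: 6.3. That's 3.4 units further apart.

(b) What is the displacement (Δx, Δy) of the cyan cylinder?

(-0.7, 2.3)

The cyan cylinder started near (2.4, 2.8) and ended near (1.7, 5.1).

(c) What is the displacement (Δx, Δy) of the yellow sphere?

(-2.3, 2.0)

The yellow sphere started near (5.6, 1.4) and ended near (3.3, 3.4).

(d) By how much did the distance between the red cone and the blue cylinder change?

+2.7

Before: roughly 4.0 units apart; after: 6.7. That's 2.7 units further apart.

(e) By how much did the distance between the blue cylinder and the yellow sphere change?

+2.6

Before: roughly 4.5 units apart; after: 7.1. That's 2.6 units further apart.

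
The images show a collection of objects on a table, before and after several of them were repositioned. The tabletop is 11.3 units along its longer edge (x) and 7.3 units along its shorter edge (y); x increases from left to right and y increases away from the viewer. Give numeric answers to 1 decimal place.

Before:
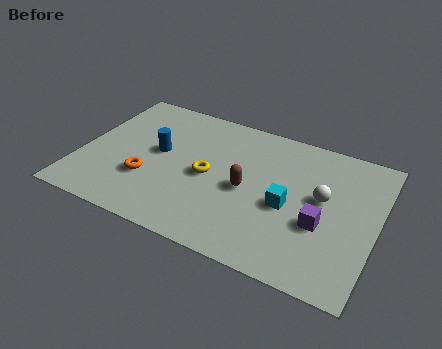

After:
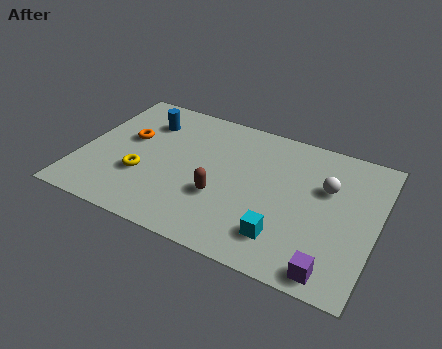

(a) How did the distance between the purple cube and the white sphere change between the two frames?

+2.6

Before: roughly 1.3 units apart; after: 3.9. That's 2.6 units further apart.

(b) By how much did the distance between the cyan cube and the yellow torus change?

+2.5

Before: roughly 3.1 units apart; after: 5.6. That's 2.5 units further apart.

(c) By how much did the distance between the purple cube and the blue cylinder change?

+2.5

Before: roughly 6.5 units apart; after: 9.0. That's 2.5 units further apart.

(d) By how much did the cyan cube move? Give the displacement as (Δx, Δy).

(0.0, -1.6)

From the two frames, the cyan cube sits at roughly (8.0, 3.2) before and (8.0, 1.6) after.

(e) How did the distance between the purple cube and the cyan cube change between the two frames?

+0.7

The distance was about 1.4 in the first image and 2.1 in the second, so they moved 0.7 units further apart.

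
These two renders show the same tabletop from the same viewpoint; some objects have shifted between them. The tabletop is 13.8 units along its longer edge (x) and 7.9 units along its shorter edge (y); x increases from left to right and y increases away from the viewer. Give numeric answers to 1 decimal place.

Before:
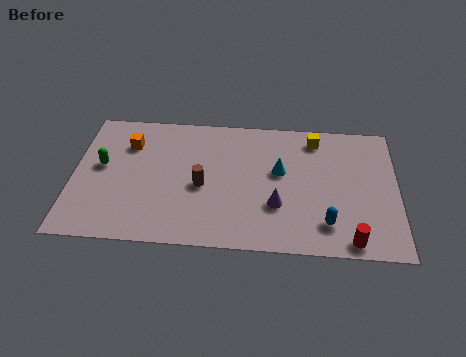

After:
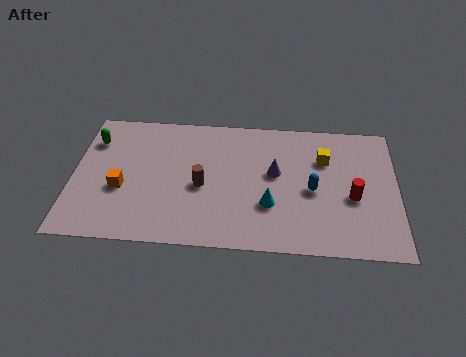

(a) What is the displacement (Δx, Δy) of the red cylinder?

(0.1, 2.5)

The red cylinder started near (11.8, 0.8) and ended near (11.9, 3.3).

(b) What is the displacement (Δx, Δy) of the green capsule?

(-0.4, 1.5)

The green capsule was at about (1.2, 4.4) and moved to about (0.8, 5.9).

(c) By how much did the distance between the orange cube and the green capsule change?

+1.3

They were about 1.8 units apart before and 3.1 after — 1.3 units further apart.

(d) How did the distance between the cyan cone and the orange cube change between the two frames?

-0.3

The distance was about 6.6 in the first image and 6.3 in the second, so they moved 0.3 units closer together.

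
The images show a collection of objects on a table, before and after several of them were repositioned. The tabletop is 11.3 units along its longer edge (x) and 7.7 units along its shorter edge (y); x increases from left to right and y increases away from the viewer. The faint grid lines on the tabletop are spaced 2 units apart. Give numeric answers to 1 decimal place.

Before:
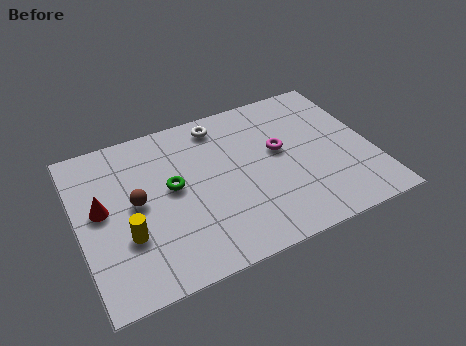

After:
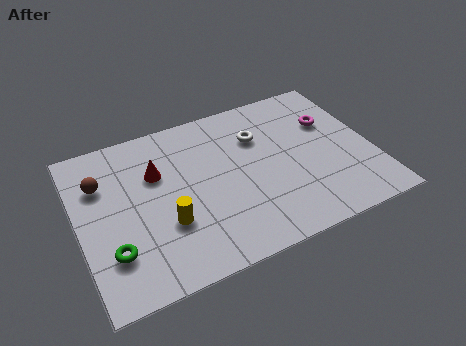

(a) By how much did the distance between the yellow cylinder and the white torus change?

-0.9

Before: roughly 5.7 units apart; after: 4.8. That's 0.9 units closer together.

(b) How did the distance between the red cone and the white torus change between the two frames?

-1.4

They were about 5.4 units apart before and 4.0 after — 1.4 units closer together.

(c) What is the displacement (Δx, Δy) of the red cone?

(2.2, 0.9)

From the two frames, the red cone sits at roughly (0.9, 4.2) before and (3.1, 5.1) after.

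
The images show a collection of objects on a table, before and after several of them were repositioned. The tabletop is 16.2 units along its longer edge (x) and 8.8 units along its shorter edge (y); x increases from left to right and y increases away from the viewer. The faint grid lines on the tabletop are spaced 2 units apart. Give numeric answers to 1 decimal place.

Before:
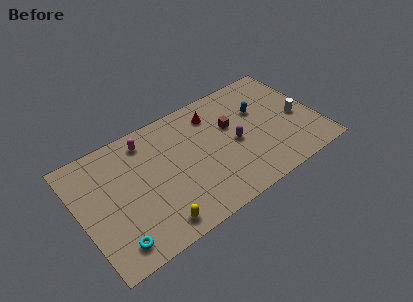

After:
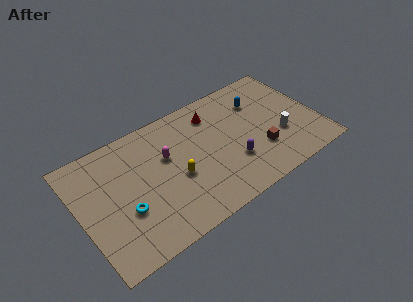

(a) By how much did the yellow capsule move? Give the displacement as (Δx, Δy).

(1.9, 2.5)

The yellow capsule started near (4.5, 1.2) and ended near (6.4, 3.7).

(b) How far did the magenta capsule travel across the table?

2.2

The magenta capsule moved from about (4.9, 7.4) to (6.0, 5.5), a distance of √(1.1² + 1.9²) ≈ 2.2.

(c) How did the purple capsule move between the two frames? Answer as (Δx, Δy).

(-0.4, -1.3)

The purple capsule was at about (10.5, 4.1) and moved to about (10.1, 2.8).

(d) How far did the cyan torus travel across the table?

2.1

From (1.8, 1.4) to (2.8, 3.2), the cyan torus covered √(1.0² + 1.8²) ≈ 2.1 units.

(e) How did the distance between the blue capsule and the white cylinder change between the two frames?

+0.4

They were about 3.0 units apart before and 3.4 after — 0.4 units further apart.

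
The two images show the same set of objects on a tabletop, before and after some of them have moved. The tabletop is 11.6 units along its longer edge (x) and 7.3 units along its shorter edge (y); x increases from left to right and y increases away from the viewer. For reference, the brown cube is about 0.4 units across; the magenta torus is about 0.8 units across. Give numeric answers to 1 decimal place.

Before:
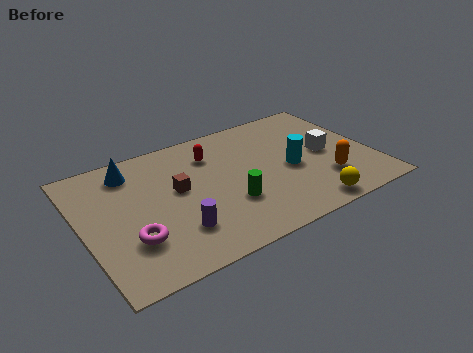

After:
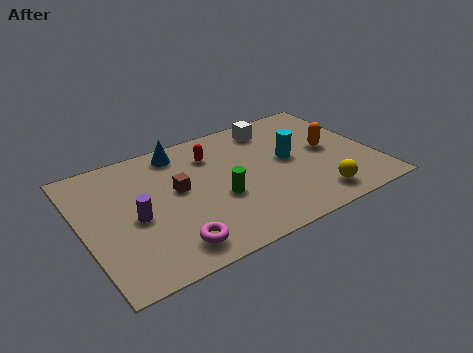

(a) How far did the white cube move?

3.1

From (9.8, 3.6) to (8.0, 6.1), the white cube covered √(1.8² + 2.5²) ≈ 3.1 units.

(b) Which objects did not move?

the brown cube and the red capsule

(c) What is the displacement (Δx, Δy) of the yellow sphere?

(0.4, 0.4)

From the two frames, the yellow sphere sits at roughly (8.5, 0.8) before and (8.9, 1.2) after.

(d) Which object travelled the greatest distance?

the white cube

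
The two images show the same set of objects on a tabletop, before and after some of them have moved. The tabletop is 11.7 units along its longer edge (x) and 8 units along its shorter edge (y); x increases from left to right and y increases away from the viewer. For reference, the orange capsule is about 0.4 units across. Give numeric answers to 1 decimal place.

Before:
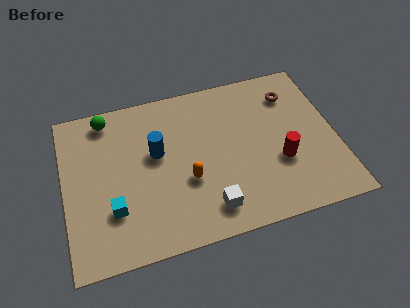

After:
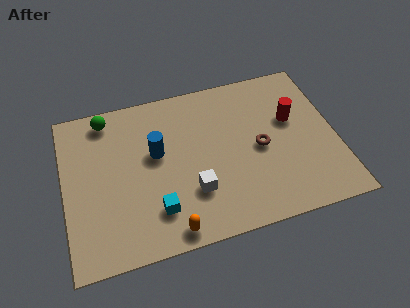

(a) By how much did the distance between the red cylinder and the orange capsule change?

+2.9

They were about 4.0 units apart before and 6.9 after — 2.9 units further apart.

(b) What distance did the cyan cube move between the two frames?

1.9

The cyan cube was near (2.0, 2.4) before and (3.8, 1.9) after, so it travelled √(1.8² + 0.5²) ≈ 1.9 units.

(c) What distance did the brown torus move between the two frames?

2.9

From (10.0, 6.2) to (8.4, 3.8), the brown torus covered √(1.6² + 2.4²) ≈ 2.9 units.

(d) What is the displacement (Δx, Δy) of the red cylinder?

(0.7, 2.0)

From the two frames, the red cylinder sits at roughly (9.2, 2.9) before and (9.9, 4.9) after.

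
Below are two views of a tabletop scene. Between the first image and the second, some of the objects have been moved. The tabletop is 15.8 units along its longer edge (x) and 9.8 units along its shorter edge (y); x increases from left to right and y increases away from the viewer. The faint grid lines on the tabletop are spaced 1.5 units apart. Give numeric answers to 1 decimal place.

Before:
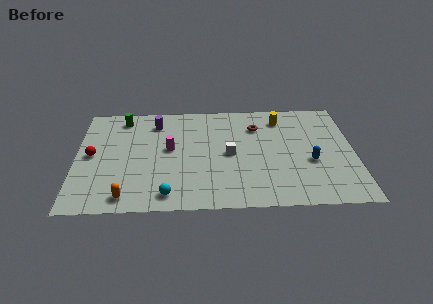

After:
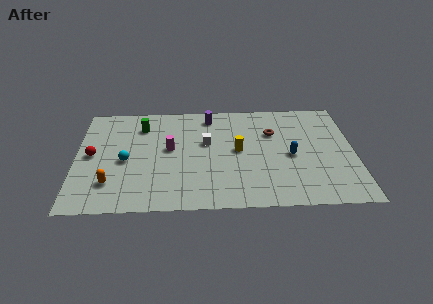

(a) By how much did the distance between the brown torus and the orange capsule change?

+0.6

The distance was about 9.6 in the first image and 10.2 in the second, so they moved 0.6 units further apart.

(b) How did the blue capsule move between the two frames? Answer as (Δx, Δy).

(-1.1, 0.6)

From the two frames, the blue capsule sits at roughly (13.3, 3.9) before and (12.2, 4.5) after.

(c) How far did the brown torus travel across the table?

1.1

The brown torus was near (10.3, 7.3) before and (11.2, 6.7) after, so it travelled √(0.9² + 0.6²) ≈ 1.1 units.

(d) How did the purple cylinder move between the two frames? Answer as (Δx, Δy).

(3.1, 0.5)

The purple cylinder was at about (4.5, 7.9) and moved to about (7.6, 8.4).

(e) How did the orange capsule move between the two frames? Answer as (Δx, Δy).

(-0.9, 1.2)

The orange capsule started near (2.9, 1.2) and ended near (2.0, 2.4).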